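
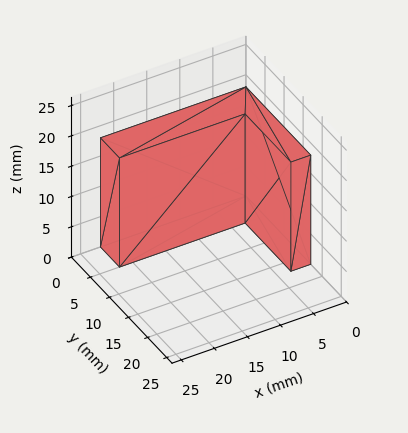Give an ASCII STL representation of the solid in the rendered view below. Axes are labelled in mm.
Reading the render: the shape is an L-shaped prism: outer 22 × 17 mm, arm thicknesses ≈ 5 mm (horizontal) and 3 mm (vertical), extruded 18 mm in z (dimensions read to the nearest mm from the axis ticks). For the STL, each face is triangulated and given an outward normal.

solid part
  facet normal 0.0000 0.0000 -1.0000
    outer loop
      vertex 22.00 5.00 0.00
      vertex 22.00 0.00 0.00
      vertex 0.00 0.00 0.00
    endloop
  endfacet
  facet normal 0.0000 0.0000 -1.0000
    outer loop
      vertex 3.00 5.00 0.00
      vertex 22.00 5.00 0.00
      vertex 0.00 0.00 0.00
    endloop
  endfacet
  facet normal 0.0000 0.0000 -1.0000
    outer loop
      vertex 3.00 17.00 0.00
      vertex 3.00 5.00 0.00
      vertex 0.00 0.00 0.00
    endloop
  endfacet
  facet normal 0.0000 0.0000 -1.0000
    outer loop
      vertex 0.00 17.00 0.00
      vertex 3.00 17.00 0.00
      vertex 0.00 0.00 0.00
    endloop
  endfacet
  facet normal 0.0000 0.0000 1.0000
    outer loop
      vertex 0.00 0.00 18.00
      vertex 22.00 0.00 18.00
      vertex 22.00 5.00 18.00
    endloop
  endfacet
  facet normal 0.0000 0.0000 1.0000
    outer loop
      vertex 0.00 0.00 18.00
      vertex 22.00 5.00 18.00
      vertex 3.00 5.00 18.00
    endloop
  endfacet
  facet normal 0.0000 0.0000 1.0000
    outer loop
      vertex 0.00 0.00 18.00
      vertex 3.00 5.00 18.00
      vertex 3.00 17.00 18.00
    endloop
  endfacet
  facet normal 0.0000 0.0000 1.0000
    outer loop
      vertex 0.00 0.00 18.00
      vertex 3.00 17.00 18.00
      vertex 0.00 17.00 18.00
    endloop
  endfacet
  facet normal 0.0000 -1.0000 0.0000
    outer loop
      vertex 0.00 0.00 0.00
      vertex 22.00 0.00 0.00
      vertex 22.00 0.00 18.00
    endloop
  endfacet
  facet normal 0.0000 -1.0000 0.0000
    outer loop
      vertex 0.00 0.00 0.00
      vertex 22.00 0.00 18.00
      vertex 0.00 0.00 18.00
    endloop
  endfacet
  facet normal 1.0000 0.0000 0.0000
    outer loop
      vertex 22.00 0.00 0.00
      vertex 22.00 5.00 0.00
      vertex 22.00 5.00 18.00
    endloop
  endfacet
  facet normal 1.0000 0.0000 0.0000
    outer loop
      vertex 22.00 0.00 0.00
      vertex 22.00 5.00 18.00
      vertex 22.00 0.00 18.00
    endloop
  endfacet
  facet normal 0.0000 1.0000 0.0000
    outer loop
      vertex 22.00 5.00 0.00
      vertex 3.00 5.00 0.00
      vertex 3.00 5.00 18.00
    endloop
  endfacet
  facet normal 0.0000 1.0000 0.0000
    outer loop
      vertex 22.00 5.00 0.00
      vertex 3.00 5.00 18.00
      vertex 22.00 5.00 18.00
    endloop
  endfacet
  facet normal 1.0000 0.0000 0.0000
    outer loop
      vertex 3.00 5.00 0.00
      vertex 3.00 17.00 0.00
      vertex 3.00 17.00 18.00
    endloop
  endfacet
  facet normal 1.0000 0.0000 0.0000
    outer loop
      vertex 3.00 5.00 0.00
      vertex 3.00 17.00 18.00
      vertex 3.00 5.00 18.00
    endloop
  endfacet
  facet normal 0.0000 1.0000 0.0000
    outer loop
      vertex 3.00 17.00 0.00
      vertex 0.00 17.00 0.00
      vertex 0.00 17.00 18.00
    endloop
  endfacet
  facet normal 0.0000 1.0000 0.0000
    outer loop
      vertex 3.00 17.00 0.00
      vertex 0.00 17.00 18.00
      vertex 3.00 17.00 18.00
    endloop
  endfacet
  facet normal -1.0000 0.0000 0.0000
    outer loop
      vertex 0.00 17.00 0.00
      vertex 0.00 0.00 0.00
      vertex 0.00 0.00 18.00
    endloop
  endfacet
  facet normal -1.0000 0.0000 0.0000
    outer loop
      vertex 0.00 17.00 0.00
      vertex 0.00 0.00 18.00
      vertex 0.00 17.00 18.00
    endloop
  endfacet
endsolid part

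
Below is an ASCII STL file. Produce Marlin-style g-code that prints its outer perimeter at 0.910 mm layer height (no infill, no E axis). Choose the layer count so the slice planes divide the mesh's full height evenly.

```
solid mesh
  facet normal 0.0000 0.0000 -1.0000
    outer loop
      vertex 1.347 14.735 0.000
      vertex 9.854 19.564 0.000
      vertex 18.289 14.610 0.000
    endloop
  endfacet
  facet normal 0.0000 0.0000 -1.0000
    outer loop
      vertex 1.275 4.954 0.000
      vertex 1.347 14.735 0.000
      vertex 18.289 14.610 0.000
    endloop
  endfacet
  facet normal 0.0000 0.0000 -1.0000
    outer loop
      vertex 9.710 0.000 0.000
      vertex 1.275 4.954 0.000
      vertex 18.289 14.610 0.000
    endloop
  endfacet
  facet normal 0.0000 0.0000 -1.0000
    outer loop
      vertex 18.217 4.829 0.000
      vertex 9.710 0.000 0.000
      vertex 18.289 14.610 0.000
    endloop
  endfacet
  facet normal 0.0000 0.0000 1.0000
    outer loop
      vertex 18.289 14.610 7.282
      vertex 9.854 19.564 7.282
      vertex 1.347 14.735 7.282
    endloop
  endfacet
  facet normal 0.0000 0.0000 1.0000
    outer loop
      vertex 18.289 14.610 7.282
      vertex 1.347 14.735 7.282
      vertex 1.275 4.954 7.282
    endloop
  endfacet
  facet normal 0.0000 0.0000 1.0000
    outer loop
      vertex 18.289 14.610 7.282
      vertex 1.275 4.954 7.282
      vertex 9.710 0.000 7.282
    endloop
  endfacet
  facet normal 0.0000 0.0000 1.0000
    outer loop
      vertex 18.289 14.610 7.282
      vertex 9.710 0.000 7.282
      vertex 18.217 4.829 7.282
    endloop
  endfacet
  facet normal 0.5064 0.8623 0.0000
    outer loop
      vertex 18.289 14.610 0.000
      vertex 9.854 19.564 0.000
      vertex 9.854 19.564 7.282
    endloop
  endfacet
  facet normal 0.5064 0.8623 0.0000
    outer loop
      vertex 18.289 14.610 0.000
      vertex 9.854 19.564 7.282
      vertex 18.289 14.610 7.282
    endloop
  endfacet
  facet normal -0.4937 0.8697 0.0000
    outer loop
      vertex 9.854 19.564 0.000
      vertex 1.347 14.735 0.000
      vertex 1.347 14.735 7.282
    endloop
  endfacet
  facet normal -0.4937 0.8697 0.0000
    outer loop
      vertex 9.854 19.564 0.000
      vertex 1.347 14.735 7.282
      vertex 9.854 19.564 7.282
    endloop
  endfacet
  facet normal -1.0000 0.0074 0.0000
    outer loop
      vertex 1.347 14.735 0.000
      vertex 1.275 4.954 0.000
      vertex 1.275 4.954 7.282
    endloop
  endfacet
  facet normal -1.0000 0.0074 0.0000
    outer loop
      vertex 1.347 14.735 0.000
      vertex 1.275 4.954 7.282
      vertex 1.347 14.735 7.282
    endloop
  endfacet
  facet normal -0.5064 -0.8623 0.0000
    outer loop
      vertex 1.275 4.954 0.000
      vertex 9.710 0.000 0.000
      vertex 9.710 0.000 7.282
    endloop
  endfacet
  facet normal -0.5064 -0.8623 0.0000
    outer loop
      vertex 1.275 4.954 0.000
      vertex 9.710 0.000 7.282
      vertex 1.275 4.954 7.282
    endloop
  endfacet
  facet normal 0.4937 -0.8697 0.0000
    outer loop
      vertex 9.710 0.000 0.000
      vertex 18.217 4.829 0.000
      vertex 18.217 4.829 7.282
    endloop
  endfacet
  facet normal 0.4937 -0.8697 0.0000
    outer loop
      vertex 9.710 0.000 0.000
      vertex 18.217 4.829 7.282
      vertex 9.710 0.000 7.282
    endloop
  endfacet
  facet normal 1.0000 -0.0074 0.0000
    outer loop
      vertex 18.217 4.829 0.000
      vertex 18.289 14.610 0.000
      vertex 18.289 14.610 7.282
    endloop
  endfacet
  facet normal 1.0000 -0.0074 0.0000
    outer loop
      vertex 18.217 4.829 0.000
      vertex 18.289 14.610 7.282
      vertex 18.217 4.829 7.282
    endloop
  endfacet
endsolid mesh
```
; perimeter-only toolpath
G21 ; units = mm
G90 ; absolute positioning
G28 ; home
; layer 1
G0 Z0.910
G0 X18.289 Y14.610
G1 X9.854 Y19.564
G1 X1.347 Y14.735
G1 X1.275 Y4.954
G1 X9.710 Y0.000
G1 X18.217 Y4.829
G1 X18.289 Y14.610
; layer 2
G0 Z1.821
G0 X18.289 Y14.610
G1 X9.854 Y19.564
G1 X1.347 Y14.735
G1 X1.275 Y4.954
G1 X9.710 Y0.000
G1 X18.217 Y4.829
G1 X18.289 Y14.610
; layer 3
G0 Z2.731
G0 X18.289 Y14.610
G1 X9.854 Y19.564
G1 X1.347 Y14.735
G1 X1.275 Y4.954
G1 X9.710 Y0.000
G1 X18.217 Y4.829
G1 X18.289 Y14.610
; layer 4
G0 Z3.641
G0 X18.289 Y14.610
G1 X9.854 Y19.564
G1 X1.347 Y14.735
G1 X1.275 Y4.954
G1 X9.710 Y0.000
G1 X18.217 Y4.829
G1 X18.289 Y14.610
; layer 5
G0 Z4.551
G0 X18.289 Y14.610
G1 X9.854 Y19.564
G1 X1.347 Y14.735
G1 X1.275 Y4.954
G1 X9.710 Y0.000
G1 X18.217 Y4.829
G1 X18.289 Y14.610
; layer 6
G0 Z5.462
G0 X18.289 Y14.610
G1 X9.854 Y19.564
G1 X1.347 Y14.735
G1 X1.275 Y4.954
G1 X9.710 Y0.000
G1 X18.217 Y4.829
G1 X18.289 Y14.610
; layer 7
G0 Z6.372
G0 X18.289 Y14.610
G1 X9.854 Y19.564
G1 X1.347 Y14.735
G1 X1.275 Y4.954
G1 X9.710 Y0.000
G1 X18.217 Y4.829
G1 X18.289 Y14.610
; layer 8
G0 Z7.282
G0 X18.289 Y14.610
G1 X9.854 Y19.564
G1 X1.347 Y14.735
G1 X1.275 Y4.954
G1 X9.710 Y0.000
G1 X18.217 Y4.829
G1 X18.289 Y14.610
M2 ; end

The solid is a regular 6-sided prism (a cylinder approximated with 6 flat sides), circumscribed radius ≈ 9.78 mm, height ≈ 7.28 mm. Slicing at Δz = 0.910 mm — 8 equal slices spanning the solid's height, so layer i sits at z = i·h/8 — gives 8 non-empty perimeters. Each is a 6-segment closed polygon; G0 lifts to the layer z and rapids to the start vertex, then G1 traces the edges.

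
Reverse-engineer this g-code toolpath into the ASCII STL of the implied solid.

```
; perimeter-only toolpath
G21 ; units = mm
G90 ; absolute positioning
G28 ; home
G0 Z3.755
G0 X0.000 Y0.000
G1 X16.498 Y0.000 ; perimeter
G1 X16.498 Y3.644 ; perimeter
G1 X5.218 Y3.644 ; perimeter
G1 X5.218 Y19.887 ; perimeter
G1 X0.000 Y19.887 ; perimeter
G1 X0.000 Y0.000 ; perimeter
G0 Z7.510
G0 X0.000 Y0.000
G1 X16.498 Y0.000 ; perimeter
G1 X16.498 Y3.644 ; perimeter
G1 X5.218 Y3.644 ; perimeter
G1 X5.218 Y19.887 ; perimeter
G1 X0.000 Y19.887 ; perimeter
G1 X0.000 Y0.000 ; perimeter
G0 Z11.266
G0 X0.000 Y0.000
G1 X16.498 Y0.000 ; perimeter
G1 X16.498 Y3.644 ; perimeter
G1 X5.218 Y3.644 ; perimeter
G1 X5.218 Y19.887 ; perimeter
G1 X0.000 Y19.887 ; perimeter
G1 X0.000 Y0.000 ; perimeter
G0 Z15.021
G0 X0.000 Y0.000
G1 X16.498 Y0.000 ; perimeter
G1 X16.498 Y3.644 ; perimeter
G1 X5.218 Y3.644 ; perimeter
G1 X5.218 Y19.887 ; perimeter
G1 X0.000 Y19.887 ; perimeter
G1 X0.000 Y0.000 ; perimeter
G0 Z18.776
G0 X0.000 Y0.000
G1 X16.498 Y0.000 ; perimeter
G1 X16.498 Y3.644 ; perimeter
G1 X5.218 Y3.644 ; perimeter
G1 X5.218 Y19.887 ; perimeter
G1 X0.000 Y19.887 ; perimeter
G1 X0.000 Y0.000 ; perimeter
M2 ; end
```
solid part
  facet normal 0.0000 0.0000 -1.0000
    outer loop
      vertex 16.498 3.644 0.000
      vertex 16.498 0.000 0.000
      vertex 0.000 0.000 0.000
    endloop
  endfacet
  facet normal 0.0000 0.0000 -1.0000
    outer loop
      vertex 5.218 3.644 0.000
      vertex 16.498 3.644 0.000
      vertex 0.000 0.000 0.000
    endloop
  endfacet
  facet normal 0.0000 0.0000 -1.0000
    outer loop
      vertex 5.218 19.887 0.000
      vertex 5.218 3.644 0.000
      vertex 0.000 0.000 0.000
    endloop
  endfacet
  facet normal 0.0000 0.0000 -1.0000
    outer loop
      vertex 0.000 19.887 0.000
      vertex 5.218 19.887 0.000
      vertex 0.000 0.000 0.000
    endloop
  endfacet
  facet normal 0.0000 0.0000 1.0000
    outer loop
      vertex 0.000 0.000 18.776
      vertex 16.498 0.000 18.776
      vertex 16.498 3.644 18.776
    endloop
  endfacet
  facet normal 0.0000 0.0000 1.0000
    outer loop
      vertex 0.000 0.000 18.776
      vertex 16.498 3.644 18.776
      vertex 5.218 3.644 18.776
    endloop
  endfacet
  facet normal 0.0000 0.0000 1.0000
    outer loop
      vertex 0.000 0.000 18.776
      vertex 5.218 3.644 18.776
      vertex 5.218 19.887 18.776
    endloop
  endfacet
  facet normal 0.0000 0.0000 1.0000
    outer loop
      vertex 0.000 0.000 18.776
      vertex 5.218 19.887 18.776
      vertex 0.000 19.887 18.776
    endloop
  endfacet
  facet normal 0.0000 -1.0000 0.0000
    outer loop
      vertex 0.000 0.000 0.000
      vertex 16.498 0.000 0.000
      vertex 16.498 0.000 18.776
    endloop
  endfacet
  facet normal 0.0000 -1.0000 0.0000
    outer loop
      vertex 0.000 0.000 0.000
      vertex 16.498 0.000 18.776
      vertex 0.000 0.000 18.776
    endloop
  endfacet
  facet normal 1.0000 0.0000 0.0000
    outer loop
      vertex 16.498 0.000 0.000
      vertex 16.498 3.644 0.000
      vertex 16.498 3.644 18.776
    endloop
  endfacet
  facet normal 1.0000 0.0000 0.0000
    outer loop
      vertex 16.498 0.000 0.000
      vertex 16.498 3.644 18.776
      vertex 16.498 0.000 18.776
    endloop
  endfacet
  facet normal 0.0000 1.0000 0.0000
    outer loop
      vertex 16.498 3.644 0.000
      vertex 5.218 3.644 0.000
      vertex 5.218 3.644 18.776
    endloop
  endfacet
  facet normal 0.0000 1.0000 0.0000
    outer loop
      vertex 16.498 3.644 0.000
      vertex 5.218 3.644 18.776
      vertex 16.498 3.644 18.776
    endloop
  endfacet
  facet normal 1.0000 0.0000 0.0000
    outer loop
      vertex 5.218 3.644 0.000
      vertex 5.218 19.887 0.000
      vertex 5.218 19.887 18.776
    endloop
  endfacet
  facet normal 1.0000 0.0000 0.0000
    outer loop
      vertex 5.218 3.644 0.000
      vertex 5.218 19.887 18.776
      vertex 5.218 3.644 18.776
    endloop
  endfacet
  facet normal 0.0000 1.0000 0.0000
    outer loop
      vertex 5.218 19.887 0.000
      vertex 0.000 19.887 0.000
      vertex 0.000 19.887 18.776
    endloop
  endfacet
  facet normal 0.0000 1.0000 0.0000
    outer loop
      vertex 5.218 19.887 0.000
      vertex 0.000 19.887 18.776
      vertex 5.218 19.887 18.776
    endloop
  endfacet
  facet normal -1.0000 0.0000 0.0000
    outer loop
      vertex 0.000 19.887 0.000
      vertex 0.000 0.000 0.000
      vertex 0.000 0.000 18.776
    endloop
  endfacet
  facet normal -1.0000 0.0000 0.0000
    outer loop
      vertex 0.000 19.887 0.000
      vertex 0.000 0.000 18.776
      vertex 0.000 19.887 18.776
    endloop
  endfacet
endsolid part

The G0 Z moves step by Δz≈3.755 mm. Every layer's G1 loop is the same polygon, so the solid is a straight extrusion of it from z=0 to z≈18.8. Closing with flat bottom and top caps and triangulating gives 20 facets — an L-shaped prism: outer 16.5 × 19.9 mm, arm thicknesses ≈ 3.64 mm (horizontal) and 5.22 mm (vertical), extruded 18.8 mm in z.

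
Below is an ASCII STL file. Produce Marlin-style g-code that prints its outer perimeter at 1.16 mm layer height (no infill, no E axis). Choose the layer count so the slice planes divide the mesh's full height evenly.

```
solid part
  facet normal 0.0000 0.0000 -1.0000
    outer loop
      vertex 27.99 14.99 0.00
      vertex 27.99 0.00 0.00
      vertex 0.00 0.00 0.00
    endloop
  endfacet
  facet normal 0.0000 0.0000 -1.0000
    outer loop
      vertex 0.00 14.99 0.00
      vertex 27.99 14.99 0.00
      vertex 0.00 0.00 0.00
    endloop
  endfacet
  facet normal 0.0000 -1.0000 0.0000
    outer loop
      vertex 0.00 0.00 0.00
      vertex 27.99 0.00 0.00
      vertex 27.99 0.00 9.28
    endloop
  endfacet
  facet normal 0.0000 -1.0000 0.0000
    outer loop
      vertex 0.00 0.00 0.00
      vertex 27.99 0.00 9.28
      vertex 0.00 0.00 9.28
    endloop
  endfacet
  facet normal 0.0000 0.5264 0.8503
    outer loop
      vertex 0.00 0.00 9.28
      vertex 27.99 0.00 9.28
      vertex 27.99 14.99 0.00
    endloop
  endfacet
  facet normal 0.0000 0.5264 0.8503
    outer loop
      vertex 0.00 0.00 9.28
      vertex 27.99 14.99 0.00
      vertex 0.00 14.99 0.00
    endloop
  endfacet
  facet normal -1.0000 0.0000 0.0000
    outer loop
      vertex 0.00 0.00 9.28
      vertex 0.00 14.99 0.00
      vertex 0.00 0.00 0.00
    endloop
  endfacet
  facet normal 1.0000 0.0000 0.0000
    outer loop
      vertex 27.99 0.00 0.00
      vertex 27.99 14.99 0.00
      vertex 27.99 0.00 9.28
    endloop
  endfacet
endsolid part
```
; perimeter-only toolpath
G21 ; units = mm
G90 ; absolute positioning
G28 ; home
; layer 1
G0 Z1.16
G0 X0.00 Y0.00
G1 X27.99 Y0.00
G1 X27.99 Y13.12
G1 X0.00 Y13.12
G1 X0.00 Y0.00
; layer 2
G0 Z2.32
G0 X0.00 Y0.00
G1 X27.99 Y0.00
G1 X27.99 Y11.24
G1 X0.00 Y11.24
G1 X0.00 Y0.00
; layer 3
G0 Z3.48
G0 X0.00 Y0.00
G1 X27.99 Y0.00
G1 X27.99 Y9.37
G1 X0.00 Y9.37
G1 X0.00 Y0.00
; layer 4
G0 Z4.64
G0 X0.00 Y0.00
G1 X27.99 Y0.00
G1 X27.99 Y7.50
G1 X0.00 Y7.50
G1 X0.00 Y0.00
; layer 5
G0 Z5.80
G0 X0.00 Y0.00
G1 X27.99 Y0.00
G1 X27.99 Y5.62
G1 X0.00 Y5.62
G1 X0.00 Y0.00
; layer 6
G0 Z6.96
G0 X0.00 Y0.00
G1 X27.99 Y0.00
G1 X27.99 Y3.75
G1 X0.00 Y3.75
G1 X0.00 Y0.00
; layer 7
G0 Z8.12
G0 X0.00 Y0.00
G1 X27.99 Y0.00
G1 X27.99 Y1.87
G1 X0.00 Y1.87
G1 X0.00 Y0.00
M2 ; end

The solid is a wedge (ramp): 28 × 15 mm base, rising to 9.28 mm along the y=0 edge and sloping linearly to z=0 at y=15. Slicing at Δz = 1.16 mm — 8 equal slices spanning the solid's height, so layer i sits at z = i·h/8 — gives 7 non-empty perimeters. Each is a 4-segment closed polygon; G0 lifts to the layer z and rapids to the start vertex, then G1 traces the edges. The cross-section shrinks linearly with z (the slice at the apex is degenerate and omitted).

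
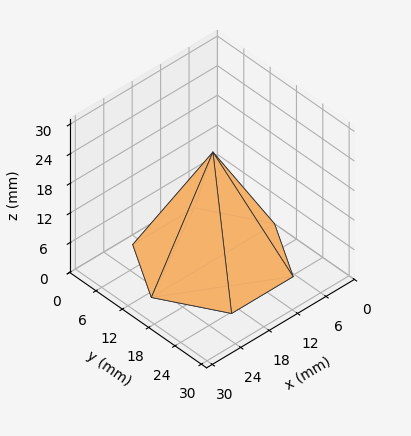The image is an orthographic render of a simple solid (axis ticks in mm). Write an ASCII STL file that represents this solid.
Reading the render: the shape is a regular 6-sided pyramid, base circumscribed radius ≈ 13 mm, apex at z ≈ 22 mm (dimensions read to the nearest mm from the axis ticks). For the STL, each face is triangulated and given an outward normal.

solid part
  facet normal 0.0000 0.0000 -1.0000
    outer loop
      vertex 6.50 24.26 0.00
      vertex 19.50 24.26 0.00
      vertex 26.00 13.00 0.00
    endloop
  endfacet
  facet normal 0.0000 0.0000 -1.0000
    outer loop
      vertex 0.00 13.00 0.00
      vertex 6.50 24.26 0.00
      vertex 26.00 13.00 0.00
    endloop
  endfacet
  facet normal 0.0000 0.0000 -1.0000
    outer loop
      vertex 6.50 1.74 0.00
      vertex 0.00 13.00 0.00
      vertex 26.00 13.00 0.00
    endloop
  endfacet
  facet normal 0.0000 0.0000 -1.0000
    outer loop
      vertex 19.50 1.74 0.00
      vertex 6.50 1.74 0.00
      vertex 26.00 13.00 0.00
    endloop
  endfacet
  facet normal 0.7710 0.4451 0.4556
    outer loop
      vertex 26.00 13.00 0.00
      vertex 19.50 24.26 0.00
      vertex 13.00 13.00 22.00
    endloop
  endfacet
  facet normal 0.0000 0.8902 0.4556
    outer loop
      vertex 19.50 24.26 0.00
      vertex 6.50 24.26 0.00
      vertex 13.00 13.00 22.00
    endloop
  endfacet
  facet normal -0.7710 0.4451 0.4556
    outer loop
      vertex 6.50 24.26 0.00
      vertex 0.00 13.00 0.00
      vertex 13.00 13.00 22.00
    endloop
  endfacet
  facet normal -0.7710 -0.4451 0.4556
    outer loop
      vertex 0.00 13.00 0.00
      vertex 6.50 1.74 0.00
      vertex 13.00 13.00 22.00
    endloop
  endfacet
  facet normal 0.0000 -0.8902 0.4556
    outer loop
      vertex 6.50 1.74 0.00
      vertex 19.50 1.74 0.00
      vertex 13.00 13.00 22.00
    endloop
  endfacet
  facet normal 0.7710 -0.4451 0.4556
    outer loop
      vertex 19.50 1.74 0.00
      vertex 26.00 13.00 0.00
      vertex 13.00 13.00 22.00
    endloop
  endfacet
endsolid part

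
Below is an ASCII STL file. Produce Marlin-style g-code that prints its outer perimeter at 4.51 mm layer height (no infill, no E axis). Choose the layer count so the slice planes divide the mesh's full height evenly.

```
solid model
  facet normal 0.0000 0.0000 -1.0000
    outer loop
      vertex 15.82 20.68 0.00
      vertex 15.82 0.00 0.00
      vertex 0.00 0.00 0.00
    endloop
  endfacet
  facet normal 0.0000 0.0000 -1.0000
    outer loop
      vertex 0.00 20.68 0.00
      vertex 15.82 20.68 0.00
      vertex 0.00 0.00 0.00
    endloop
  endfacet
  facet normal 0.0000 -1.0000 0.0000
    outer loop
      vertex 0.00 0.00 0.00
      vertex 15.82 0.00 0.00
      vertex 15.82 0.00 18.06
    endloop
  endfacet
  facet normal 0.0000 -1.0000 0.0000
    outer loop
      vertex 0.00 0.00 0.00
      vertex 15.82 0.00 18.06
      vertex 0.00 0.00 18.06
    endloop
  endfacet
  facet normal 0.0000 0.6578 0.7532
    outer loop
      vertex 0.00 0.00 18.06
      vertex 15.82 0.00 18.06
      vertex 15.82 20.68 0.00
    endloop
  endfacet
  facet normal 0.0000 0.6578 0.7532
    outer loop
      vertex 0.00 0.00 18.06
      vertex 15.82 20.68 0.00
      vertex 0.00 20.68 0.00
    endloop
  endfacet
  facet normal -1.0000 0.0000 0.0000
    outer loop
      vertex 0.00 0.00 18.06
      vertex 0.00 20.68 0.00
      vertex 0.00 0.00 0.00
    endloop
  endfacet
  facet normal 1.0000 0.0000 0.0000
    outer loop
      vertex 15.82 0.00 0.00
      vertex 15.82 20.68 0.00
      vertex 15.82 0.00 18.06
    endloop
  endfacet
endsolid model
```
; perimeter-only toolpath
G21 ; units = mm
G90 ; absolute positioning
G28 ; home
; layer 1
G0 Z4.51
G0 X0.00 Y0.00
G1 X15.82 Y0.00
G1 X15.82 Y15.51
G1 X0.00 Y15.51
G1 X0.00 Y0.00
; layer 2
G0 Z9.03
G0 X0.00 Y0.00
G1 X15.82 Y0.00
G1 X15.82 Y10.34
G1 X0.00 Y10.34
G1 X0.00 Y0.00
; layer 3
G0 Z13.54
G0 X0.00 Y0.00
G1 X15.82 Y0.00
G1 X15.82 Y5.17
G1 X0.00 Y5.17
G1 X0.00 Y0.00
M2 ; end

The solid is a wedge (ramp): 15.8 × 20.7 mm base, rising to 18.1 mm along the y=0 edge and sloping linearly to z=0 at y=20.7. Slicing at Δz = 4.51 mm — 4 equal slices spanning the solid's height, so layer i sits at z = i·h/4 — gives 3 non-empty perimeters. Each is a 4-segment closed polygon; G0 lifts to the layer z and rapids to the start vertex, then G1 traces the edges. The cross-section shrinks linearly with z (the slice at the apex is degenerate and omitted).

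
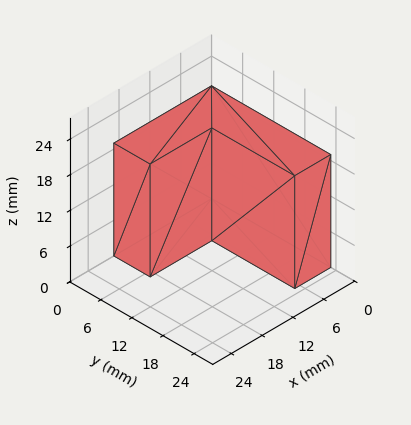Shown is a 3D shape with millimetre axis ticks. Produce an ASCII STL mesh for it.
Reading the render: the shape is an L-shaped prism: outer 19 × 23 mm, arm thicknesses ≈ 7 mm (horizontal) and 7 mm (vertical), extruded 19 mm in z (dimensions read to the nearest mm from the axis ticks). For the STL, each face is triangulated and given an outward normal.

solid part
  facet normal 0.0000 0.0000 -1.0000
    outer loop
      vertex 19.0 7.0 0.0
      vertex 19.0 0.0 0.0
      vertex 0.0 0.0 0.0
    endloop
  endfacet
  facet normal 0.0000 0.0000 -1.0000
    outer loop
      vertex 7.0 7.0 0.0
      vertex 19.0 7.0 0.0
      vertex 0.0 0.0 0.0
    endloop
  endfacet
  facet normal 0.0000 0.0000 -1.0000
    outer loop
      vertex 7.0 23.0 0.0
      vertex 7.0 7.0 0.0
      vertex 0.0 0.0 0.0
    endloop
  endfacet
  facet normal 0.0000 0.0000 -1.0000
    outer loop
      vertex 0.0 23.0 0.0
      vertex 7.0 23.0 0.0
      vertex 0.0 0.0 0.0
    endloop
  endfacet
  facet normal 0.0000 0.0000 1.0000
    outer loop
      vertex 0.0 0.0 19.0
      vertex 19.0 0.0 19.0
      vertex 19.0 7.0 19.0
    endloop
  endfacet
  facet normal 0.0000 0.0000 1.0000
    outer loop
      vertex 0.0 0.0 19.0
      vertex 19.0 7.0 19.0
      vertex 7.0 7.0 19.0
    endloop
  endfacet
  facet normal 0.0000 0.0000 1.0000
    outer loop
      vertex 0.0 0.0 19.0
      vertex 7.0 7.0 19.0
      vertex 7.0 23.0 19.0
    endloop
  endfacet
  facet normal 0.0000 0.0000 1.0000
    outer loop
      vertex 0.0 0.0 19.0
      vertex 7.0 23.0 19.0
      vertex 0.0 23.0 19.0
    endloop
  endfacet
  facet normal 0.0000 -1.0000 0.0000
    outer loop
      vertex 0.0 0.0 0.0
      vertex 19.0 0.0 0.0
      vertex 19.0 0.0 19.0
    endloop
  endfacet
  facet normal 0.0000 -1.0000 0.0000
    outer loop
      vertex 0.0 0.0 0.0
      vertex 19.0 0.0 19.0
      vertex 0.0 0.0 19.0
    endloop
  endfacet
  facet normal 1.0000 0.0000 0.0000
    outer loop
      vertex 19.0 0.0 0.0
      vertex 19.0 7.0 0.0
      vertex 19.0 7.0 19.0
    endloop
  endfacet
  facet normal 1.0000 0.0000 0.0000
    outer loop
      vertex 19.0 0.0 0.0
      vertex 19.0 7.0 19.0
      vertex 19.0 0.0 19.0
    endloop
  endfacet
  facet normal 0.0000 1.0000 0.0000
    outer loop
      vertex 19.0 7.0 0.0
      vertex 7.0 7.0 0.0
      vertex 7.0 7.0 19.0
    endloop
  endfacet
  facet normal 0.0000 1.0000 0.0000
    outer loop
      vertex 19.0 7.0 0.0
      vertex 7.0 7.0 19.0
      vertex 19.0 7.0 19.0
    endloop
  endfacet
  facet normal 1.0000 0.0000 0.0000
    outer loop
      vertex 7.0 7.0 0.0
      vertex 7.0 23.0 0.0
      vertex 7.0 23.0 19.0
    endloop
  endfacet
  facet normal 1.0000 0.0000 0.0000
    outer loop
      vertex 7.0 7.0 0.0
      vertex 7.0 23.0 19.0
      vertex 7.0 7.0 19.0
    endloop
  endfacet
  facet normal 0.0000 1.0000 0.0000
    outer loop
      vertex 7.0 23.0 0.0
      vertex 0.0 23.0 0.0
      vertex 0.0 23.0 19.0
    endloop
  endfacet
  facet normal 0.0000 1.0000 0.0000
    outer loop
      vertex 7.0 23.0 0.0
      vertex 0.0 23.0 19.0
      vertex 7.0 23.0 19.0
    endloop
  endfacet
  facet normal -1.0000 0.0000 0.0000
    outer loop
      vertex 0.0 23.0 0.0
      vertex 0.0 0.0 0.0
      vertex 0.0 0.0 19.0
    endloop
  endfacet
  facet normal -1.0000 0.0000 0.0000
    outer loop
      vertex 0.0 23.0 0.0
      vertex 0.0 0.0 19.0
      vertex 0.0 23.0 19.0
    endloop
  endfacet
endsolid part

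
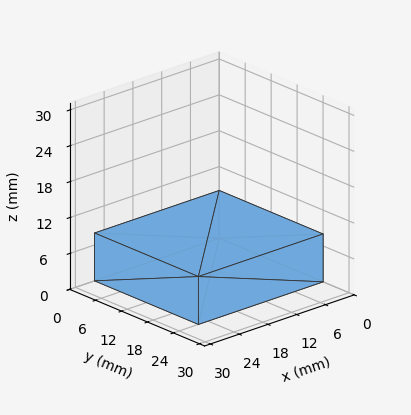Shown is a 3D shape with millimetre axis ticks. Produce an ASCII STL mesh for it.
Reading the render: the shape is a rectangular box, roughly 26 × 24 mm footprint and 8 mm tall (dimensions read to the nearest mm from the axis ticks). For the STL, each face is triangulated and given an outward normal.

solid part
  facet normal 0.0000 0.0000 -1.0000
    outer loop
      vertex 26.00 24.00 0.00
      vertex 26.00 0.00 0.00
      vertex 0.00 0.00 0.00
    endloop
  endfacet
  facet normal 0.0000 0.0000 -1.0000
    outer loop
      vertex 0.00 24.00 0.00
      vertex 26.00 24.00 0.00
      vertex 0.00 0.00 0.00
    endloop
  endfacet
  facet normal 0.0000 0.0000 1.0000
    outer loop
      vertex 0.00 0.00 8.00
      vertex 26.00 0.00 8.00
      vertex 26.00 24.00 8.00
    endloop
  endfacet
  facet normal 0.0000 0.0000 1.0000
    outer loop
      vertex 0.00 0.00 8.00
      vertex 26.00 24.00 8.00
      vertex 0.00 24.00 8.00
    endloop
  endfacet
  facet normal 0.0000 -1.0000 0.0000
    outer loop
      vertex 0.00 0.00 0.00
      vertex 26.00 0.00 0.00
      vertex 26.00 0.00 8.00
    endloop
  endfacet
  facet normal 0.0000 -1.0000 0.0000
    outer loop
      vertex 0.00 0.00 0.00
      vertex 26.00 0.00 8.00
      vertex 0.00 0.00 8.00
    endloop
  endfacet
  facet normal 0.0000 1.0000 0.0000
    outer loop
      vertex 26.00 24.00 8.00
      vertex 26.00 24.00 0.00
      vertex 0.00 24.00 0.00
    endloop
  endfacet
  facet normal 0.0000 1.0000 0.0000
    outer loop
      vertex 0.00 24.00 8.00
      vertex 26.00 24.00 8.00
      vertex 0.00 24.00 0.00
    endloop
  endfacet
  facet normal -1.0000 0.0000 0.0000
    outer loop
      vertex 0.00 24.00 8.00
      vertex 0.00 24.00 0.00
      vertex 0.00 0.00 0.00
    endloop
  endfacet
  facet normal -1.0000 0.0000 0.0000
    outer loop
      vertex 0.00 0.00 8.00
      vertex 0.00 24.00 8.00
      vertex 0.00 0.00 0.00
    endloop
  endfacet
  facet normal 1.0000 0.0000 0.0000
    outer loop
      vertex 26.00 0.00 0.00
      vertex 26.00 24.00 0.00
      vertex 26.00 24.00 8.00
    endloop
  endfacet
  facet normal 1.0000 0.0000 0.0000
    outer loop
      vertex 26.00 0.00 0.00
      vertex 26.00 24.00 8.00
      vertex 26.00 0.00 8.00
    endloop
  endfacet
endsolid part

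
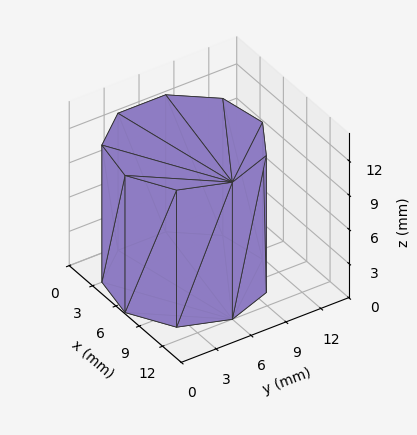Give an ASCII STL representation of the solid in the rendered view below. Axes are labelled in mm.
Reading the render: the shape is a regular 9-sided prism (a cylinder approximated with 9 flat sides), circumscribed radius ≈ 6 mm, height ≈ 12 mm (dimensions read to the nearest mm from the axis ticks). For the STL, each face is triangulated and given an outward normal.

solid part
  facet normal 0.0000 0.0000 -1.0000
    outer loop
      vertex 7.042 11.909 0.000
      vertex 10.596 9.857 0.000
      vertex 12.000 6.000 0.000
    endloop
  endfacet
  facet normal 0.0000 0.0000 -1.0000
    outer loop
      vertex 3.000 11.196 0.000
      vertex 7.042 11.909 0.000
      vertex 12.000 6.000 0.000
    endloop
  endfacet
  facet normal 0.0000 0.0000 -1.0000
    outer loop
      vertex 0.362 8.052 0.000
      vertex 3.000 11.196 0.000
      vertex 12.000 6.000 0.000
    endloop
  endfacet
  facet normal 0.0000 0.0000 -1.0000
    outer loop
      vertex 0.362 3.948 0.000
      vertex 0.362 8.052 0.000
      vertex 12.000 6.000 0.000
    endloop
  endfacet
  facet normal 0.0000 0.0000 -1.0000
    outer loop
      vertex 3.000 0.804 0.000
      vertex 0.362 3.948 0.000
      vertex 12.000 6.000 0.000
    endloop
  endfacet
  facet normal 0.0000 0.0000 -1.0000
    outer loop
      vertex 7.042 0.091 0.000
      vertex 3.000 0.804 0.000
      vertex 12.000 6.000 0.000
    endloop
  endfacet
  facet normal 0.0000 0.0000 -1.0000
    outer loop
      vertex 10.596 2.143 0.000
      vertex 7.042 0.091 0.000
      vertex 12.000 6.000 0.000
    endloop
  endfacet
  facet normal 0.0000 0.0000 1.0000
    outer loop
      vertex 12.000 6.000 12.000
      vertex 10.596 9.857 12.000
      vertex 7.042 11.909 12.000
    endloop
  endfacet
  facet normal 0.0000 0.0000 1.0000
    outer loop
      vertex 12.000 6.000 12.000
      vertex 7.042 11.909 12.000
      vertex 3.000 11.196 12.000
    endloop
  endfacet
  facet normal 0.0000 0.0000 1.0000
    outer loop
      vertex 12.000 6.000 12.000
      vertex 3.000 11.196 12.000
      vertex 0.362 8.052 12.000
    endloop
  endfacet
  facet normal 0.0000 0.0000 1.0000
    outer loop
      vertex 12.000 6.000 12.000
      vertex 0.362 8.052 12.000
      vertex 0.362 3.948 12.000
    endloop
  endfacet
  facet normal 0.0000 0.0000 1.0000
    outer loop
      vertex 12.000 6.000 12.000
      vertex 0.362 3.948 12.000
      vertex 3.000 0.804 12.000
    endloop
  endfacet
  facet normal 0.0000 0.0000 1.0000
    outer loop
      vertex 12.000 6.000 12.000
      vertex 3.000 0.804 12.000
      vertex 7.042 0.091 12.000
    endloop
  endfacet
  facet normal 0.0000 0.0000 1.0000
    outer loop
      vertex 12.000 6.000 12.000
      vertex 7.042 0.091 12.000
      vertex 10.596 2.143 12.000
    endloop
  endfacet
  facet normal 0.9397 0.3421 0.0000
    outer loop
      vertex 12.000 6.000 0.000
      vertex 10.596 9.857 0.000
      vertex 10.596 9.857 12.000
    endloop
  endfacet
  facet normal 0.9397 0.3421 0.0000
    outer loop
      vertex 12.000 6.000 0.000
      vertex 10.596 9.857 12.000
      vertex 12.000 6.000 12.000
    endloop
  endfacet
  facet normal 0.5000 0.8660 0.0000
    outer loop
      vertex 10.596 9.857 0.000
      vertex 7.042 11.909 0.000
      vertex 7.042 11.909 12.000
    endloop
  endfacet
  facet normal 0.5000 0.8660 0.0000
    outer loop
      vertex 10.596 9.857 0.000
      vertex 7.042 11.909 12.000
      vertex 10.596 9.857 12.000
    endloop
  endfacet
  facet normal -0.1737 0.9848 0.0000
    outer loop
      vertex 7.042 11.909 0.000
      vertex 3.000 11.196 0.000
      vertex 3.000 11.196 12.000
    endloop
  endfacet
  facet normal -0.1737 0.9848 0.0000
    outer loop
      vertex 7.042 11.909 0.000
      vertex 3.000 11.196 12.000
      vertex 7.042 11.909 12.000
    endloop
  endfacet
  facet normal -0.7661 0.6428 0.0000
    outer loop
      vertex 3.000 11.196 0.000
      vertex 0.362 8.052 0.000
      vertex 0.362 8.052 12.000
    endloop
  endfacet
  facet normal -0.7661 0.6428 0.0000
    outer loop
      vertex 3.000 11.196 0.000
      vertex 0.362 8.052 12.000
      vertex 3.000 11.196 12.000
    endloop
  endfacet
  facet normal -1.0000 0.0000 0.0000
    outer loop
      vertex 0.362 8.052 0.000
      vertex 0.362 3.948 0.000
      vertex 0.362 3.948 12.000
    endloop
  endfacet
  facet normal -1.0000 0.0000 0.0000
    outer loop
      vertex 0.362 8.052 0.000
      vertex 0.362 3.948 12.000
      vertex 0.362 8.052 12.000
    endloop
  endfacet
  facet normal -0.7661 -0.6428 0.0000
    outer loop
      vertex 0.362 3.948 0.000
      vertex 3.000 0.804 0.000
      vertex 3.000 0.804 12.000
    endloop
  endfacet
  facet normal -0.7661 -0.6428 0.0000
    outer loop
      vertex 0.362 3.948 0.000
      vertex 3.000 0.804 12.000
      vertex 0.362 3.948 12.000
    endloop
  endfacet
  facet normal -0.1737 -0.9848 0.0000
    outer loop
      vertex 3.000 0.804 0.000
      vertex 7.042 0.091 0.000
      vertex 7.042 0.091 12.000
    endloop
  endfacet
  facet normal -0.1737 -0.9848 0.0000
    outer loop
      vertex 3.000 0.804 0.000
      vertex 7.042 0.091 12.000
      vertex 3.000 0.804 12.000
    endloop
  endfacet
  facet normal 0.5000 -0.8660 0.0000
    outer loop
      vertex 7.042 0.091 0.000
      vertex 10.596 2.143 0.000
      vertex 10.596 2.143 12.000
    endloop
  endfacet
  facet normal 0.5000 -0.8660 0.0000
    outer loop
      vertex 7.042 0.091 0.000
      vertex 10.596 2.143 12.000
      vertex 7.042 0.091 12.000
    endloop
  endfacet
  facet normal 0.9397 -0.3421 0.0000
    outer loop
      vertex 10.596 2.143 0.000
      vertex 12.000 6.000 0.000
      vertex 12.000 6.000 12.000
    endloop
  endfacet
  facet normal 0.9397 -0.3421 0.0000
    outer loop
      vertex 10.596 2.143 0.000
      vertex 12.000 6.000 12.000
      vertex 10.596 2.143 12.000
    endloop
  endfacet
endsolid part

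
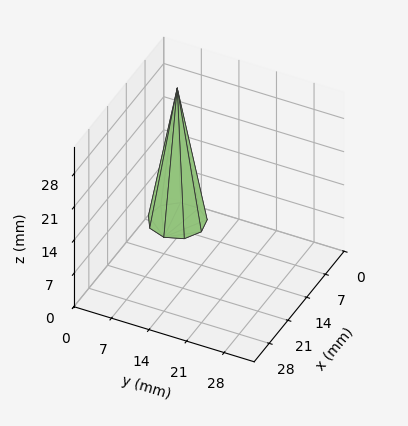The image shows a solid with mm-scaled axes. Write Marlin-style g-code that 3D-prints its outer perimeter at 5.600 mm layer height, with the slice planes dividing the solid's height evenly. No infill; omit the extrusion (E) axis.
Reading the render: the shape is a regular 9-sided pyramid, base circumscribed radius ≈ 5 mm, apex at z ≈ 28 mm (dimensions read to the nearest mm from the axis ticks). For the g-code, the solid's height is divided into equal slices at the stated Δz and each level perimeter traced with G1 moves after a G0 lift.

; perimeter-only toolpath
G21 ; units = mm
G90 ; absolute positioning
G28 ; home
; layer 1
G0 Z5.600
G0 X9.000 Y5.000
G1 X8.064 Y7.571
G1 X5.694 Y8.939
G1 X3.000 Y8.464
G1 X1.242 Y6.368
G1 X1.242 Y3.632
G1 X3.000 Y1.536
G1 X5.694 Y1.061
G1 X8.064 Y2.429
G1 X9.000 Y5.000
; layer 2
G0 Z11.200
G0 X8.000 Y5.000
G1 X7.298 Y6.928
G1 X5.521 Y7.954
G1 X3.500 Y7.598
G1 X2.181 Y6.026
G1 X2.181 Y3.974
G1 X3.500 Y2.402
G1 X5.521 Y2.046
G1 X7.298 Y3.072
G1 X8.000 Y5.000
; layer 3
G0 Z16.800
G0 X7.000 Y5.000
G1 X6.532 Y6.286
G1 X5.347 Y6.970
G1 X4.000 Y6.732
G1 X3.121 Y5.684
G1 X3.121 Y4.316
G1 X4.000 Y3.268
G1 X5.347 Y3.030
G1 X6.532 Y3.714
G1 X7.000 Y5.000
; layer 4
G0 Z22.400
G0 X6.000 Y5.000
G1 X5.766 Y5.643
G1 X5.174 Y5.985
G1 X4.500 Y5.866
G1 X4.060 Y5.342
G1 X4.060 Y4.658
G1 X4.500 Y4.134
G1 X5.174 Y4.015
G1 X5.766 Y4.357
G1 X6.000 Y5.000
M2 ; end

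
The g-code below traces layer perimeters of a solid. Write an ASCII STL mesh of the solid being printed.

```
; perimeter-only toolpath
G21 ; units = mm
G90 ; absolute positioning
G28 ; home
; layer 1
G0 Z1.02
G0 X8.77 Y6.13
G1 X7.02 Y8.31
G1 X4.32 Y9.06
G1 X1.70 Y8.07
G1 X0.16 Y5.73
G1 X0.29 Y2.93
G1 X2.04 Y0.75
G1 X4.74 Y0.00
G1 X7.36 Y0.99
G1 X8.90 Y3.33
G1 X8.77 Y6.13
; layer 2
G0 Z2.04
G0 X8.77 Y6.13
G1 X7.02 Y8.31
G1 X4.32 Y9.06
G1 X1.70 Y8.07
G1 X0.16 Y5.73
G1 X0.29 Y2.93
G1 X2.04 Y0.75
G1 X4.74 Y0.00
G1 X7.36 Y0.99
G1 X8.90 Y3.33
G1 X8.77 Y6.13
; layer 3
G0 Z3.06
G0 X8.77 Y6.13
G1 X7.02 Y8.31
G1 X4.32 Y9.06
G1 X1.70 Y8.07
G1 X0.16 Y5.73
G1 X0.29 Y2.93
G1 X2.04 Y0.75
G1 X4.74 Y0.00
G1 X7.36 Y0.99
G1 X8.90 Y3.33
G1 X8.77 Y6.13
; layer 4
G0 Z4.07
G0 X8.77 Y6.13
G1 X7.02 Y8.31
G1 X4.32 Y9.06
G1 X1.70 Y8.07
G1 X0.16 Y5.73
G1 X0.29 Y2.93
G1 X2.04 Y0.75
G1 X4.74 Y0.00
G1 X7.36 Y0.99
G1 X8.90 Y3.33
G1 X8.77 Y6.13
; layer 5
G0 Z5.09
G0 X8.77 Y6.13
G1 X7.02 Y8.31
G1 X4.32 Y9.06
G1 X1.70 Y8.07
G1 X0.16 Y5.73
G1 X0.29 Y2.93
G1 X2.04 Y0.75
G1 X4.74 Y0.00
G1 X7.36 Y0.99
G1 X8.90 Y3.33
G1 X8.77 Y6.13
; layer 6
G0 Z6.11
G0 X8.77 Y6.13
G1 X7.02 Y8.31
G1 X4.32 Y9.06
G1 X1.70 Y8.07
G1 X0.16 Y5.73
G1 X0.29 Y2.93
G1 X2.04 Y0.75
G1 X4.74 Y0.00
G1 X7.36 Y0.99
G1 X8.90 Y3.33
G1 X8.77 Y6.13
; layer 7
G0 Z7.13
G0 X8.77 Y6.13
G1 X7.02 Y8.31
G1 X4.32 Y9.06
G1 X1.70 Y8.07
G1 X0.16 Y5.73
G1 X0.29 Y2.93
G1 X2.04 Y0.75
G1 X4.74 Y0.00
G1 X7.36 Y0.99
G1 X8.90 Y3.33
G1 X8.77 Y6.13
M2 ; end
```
solid part
  facet normal 0.0000 0.0000 -1.0000
    outer loop
      vertex 4.32 9.06 0.00
      vertex 7.02 8.31 0.00
      vertex 8.77 6.13 0.00
    endloop
  endfacet
  facet normal 0.0000 0.0000 -1.0000
    outer loop
      vertex 1.70 8.07 0.00
      vertex 4.32 9.06 0.00
      vertex 8.77 6.13 0.00
    endloop
  endfacet
  facet normal 0.0000 0.0000 -1.0000
    outer loop
      vertex 0.16 5.73 0.00
      vertex 1.70 8.07 0.00
      vertex 8.77 6.13 0.00
    endloop
  endfacet
  facet normal 0.0000 0.0000 -1.0000
    outer loop
      vertex 0.29 2.93 0.00
      vertex 0.16 5.73 0.00
      vertex 8.77 6.13 0.00
    endloop
  endfacet
  facet normal 0.0000 0.0000 -1.0000
    outer loop
      vertex 2.04 0.75 0.00
      vertex 0.29 2.93 0.00
      vertex 8.77 6.13 0.00
    endloop
  endfacet
  facet normal 0.0000 0.0000 -1.0000
    outer loop
      vertex 4.74 0.00 0.00
      vertex 2.04 0.75 0.00
      vertex 8.77 6.13 0.00
    endloop
  endfacet
  facet normal 0.0000 0.0000 -1.0000
    outer loop
      vertex 7.36 0.99 0.00
      vertex 4.74 0.00 0.00
      vertex 8.77 6.13 0.00
    endloop
  endfacet
  facet normal 0.0000 0.0000 -1.0000
    outer loop
      vertex 8.90 3.33 0.00
      vertex 7.36 0.99 0.00
      vertex 8.77 6.13 0.00
    endloop
  endfacet
  facet normal 0.0000 0.0000 1.0000
    outer loop
      vertex 8.77 6.13 7.13
      vertex 7.02 8.31 7.13
      vertex 4.32 9.06 7.13
    endloop
  endfacet
  facet normal 0.0000 0.0000 1.0000
    outer loop
      vertex 8.77 6.13 7.13
      vertex 4.32 9.06 7.13
      vertex 1.70 8.07 7.13
    endloop
  endfacet
  facet normal 0.0000 0.0000 1.0000
    outer loop
      vertex 8.77 6.13 7.13
      vertex 1.70 8.07 7.13
      vertex 0.16 5.73 7.13
    endloop
  endfacet
  facet normal 0.0000 0.0000 1.0000
    outer loop
      vertex 8.77 6.13 7.13
      vertex 0.16 5.73 7.13
      vertex 0.29 2.93 7.13
    endloop
  endfacet
  facet normal 0.0000 0.0000 1.0000
    outer loop
      vertex 8.77 6.13 7.13
      vertex 0.29 2.93 7.13
      vertex 2.04 0.75 7.13
    endloop
  endfacet
  facet normal 0.0000 0.0000 1.0000
    outer loop
      vertex 8.77 6.13 7.13
      vertex 2.04 0.75 7.13
      vertex 4.74 0.00 7.13
    endloop
  endfacet
  facet normal 0.0000 0.0000 1.0000
    outer loop
      vertex 8.77 6.13 7.13
      vertex 4.74 0.00 7.13
      vertex 7.36 0.99 7.13
    endloop
  endfacet
  facet normal 0.0000 0.0000 1.0000
    outer loop
      vertex 8.77 6.13 7.13
      vertex 7.36 0.99 7.13
      vertex 8.90 3.33 7.13
    endloop
  endfacet
  facet normal 0.7798 0.6260 0.0000
    outer loop
      vertex 8.77 6.13 0.00
      vertex 7.02 8.31 0.00
      vertex 7.02 8.31 7.13
    endloop
  endfacet
  facet normal 0.7798 0.6260 0.0000
    outer loop
      vertex 8.77 6.13 0.00
      vertex 7.02 8.31 7.13
      vertex 8.77 6.13 7.13
    endloop
  endfacet
  facet normal 0.2676 0.9635 0.0000
    outer loop
      vertex 7.02 8.31 0.00
      vertex 4.32 9.06 0.00
      vertex 4.32 9.06 7.13
    endloop
  endfacet
  facet normal 0.2676 0.9635 0.0000
    outer loop
      vertex 7.02 8.31 0.00
      vertex 4.32 9.06 7.13
      vertex 7.02 8.31 7.13
    endloop
  endfacet
  facet normal -0.3535 0.9354 0.0000
    outer loop
      vertex 4.32 9.06 0.00
      vertex 1.70 8.07 0.00
      vertex 1.70 8.07 7.13
    endloop
  endfacet
  facet normal -0.3535 0.9354 0.0000
    outer loop
      vertex 4.32 9.06 0.00
      vertex 1.70 8.07 7.13
      vertex 4.32 9.06 7.13
    endloop
  endfacet
  facet normal -0.8353 0.5497 0.0000
    outer loop
      vertex 1.70 8.07 0.00
      vertex 0.16 5.73 0.00
      vertex 0.16 5.73 7.13
    endloop
  endfacet
  facet normal -0.8353 0.5497 0.0000
    outer loop
      vertex 1.70 8.07 0.00
      vertex 0.16 5.73 7.13
      vertex 1.70 8.07 7.13
    endloop
  endfacet
  facet normal -0.9989 -0.0464 0.0000
    outer loop
      vertex 0.16 5.73 0.00
      vertex 0.29 2.93 0.00
      vertex 0.29 2.93 7.13
    endloop
  endfacet
  facet normal -0.9989 -0.0464 0.0000
    outer loop
      vertex 0.16 5.73 0.00
      vertex 0.29 2.93 7.13
      vertex 0.16 5.73 7.13
    endloop
  endfacet
  facet normal -0.7798 -0.6260 0.0000
    outer loop
      vertex 0.29 2.93 0.00
      vertex 2.04 0.75 0.00
      vertex 2.04 0.75 7.13
    endloop
  endfacet
  facet normal -0.7798 -0.6260 0.0000
    outer loop
      vertex 0.29 2.93 0.00
      vertex 2.04 0.75 7.13
      vertex 0.29 2.93 7.13
    endloop
  endfacet
  facet normal -0.2676 -0.9635 0.0000
    outer loop
      vertex 2.04 0.75 0.00
      vertex 4.74 0.00 0.00
      vertex 4.74 0.00 7.13
    endloop
  endfacet
  facet normal -0.2676 -0.9635 0.0000
    outer loop
      vertex 2.04 0.75 0.00
      vertex 4.74 0.00 7.13
      vertex 2.04 0.75 7.13
    endloop
  endfacet
  facet normal 0.3535 -0.9354 0.0000
    outer loop
      vertex 4.74 0.00 0.00
      vertex 7.36 0.99 0.00
      vertex 7.36 0.99 7.13
    endloop
  endfacet
  facet normal 0.3535 -0.9354 0.0000
    outer loop
      vertex 4.74 0.00 0.00
      vertex 7.36 0.99 7.13
      vertex 4.74 0.00 7.13
    endloop
  endfacet
  facet normal 0.8353 -0.5497 0.0000
    outer loop
      vertex 7.36 0.99 0.00
      vertex 8.90 3.33 0.00
      vertex 8.90 3.33 7.13
    endloop
  endfacet
  facet normal 0.8353 -0.5497 0.0000
    outer loop
      vertex 7.36 0.99 0.00
      vertex 8.90 3.33 7.13
      vertex 7.36 0.99 7.13
    endloop
  endfacet
  facet normal 0.9989 0.0464 0.0000
    outer loop
      vertex 8.90 3.33 0.00
      vertex 8.77 6.13 0.00
      vertex 8.77 6.13 7.13
    endloop
  endfacet
  facet normal 0.9989 0.0464 0.0000
    outer loop
      vertex 8.90 3.33 0.00
      vertex 8.77 6.13 7.13
      vertex 8.90 3.33 7.13
    endloop
  endfacet
endsolid part

The G0 Z moves step by Δz≈1.02 mm. Every layer's G1 loop is the same polygon, so the solid is a straight extrusion of it from z=0 to z≈7.13. Closing with flat bottom and top caps and triangulating gives 36 facets — a regular 10-sided prism (a cylinder approximated with 10 flat sides), circumscribed radius ≈ 4.53 mm, height ≈ 7.13 mm.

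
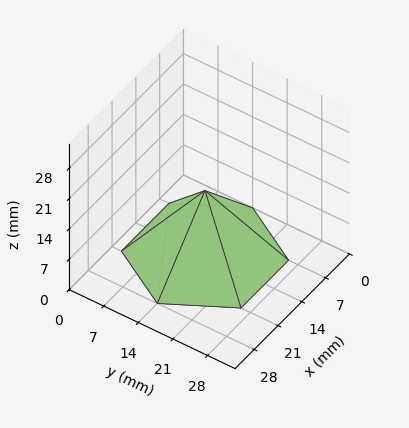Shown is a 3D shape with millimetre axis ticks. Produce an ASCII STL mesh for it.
Reading the render: the shape is a regular 6-sided pyramid, base circumscribed radius ≈ 14 mm, apex at z ≈ 15 mm (dimensions read to the nearest mm from the axis ticks). For the STL, each face is triangulated and given an outward normal.

solid part
  facet normal 0.0000 0.0000 -1.0000
    outer loop
      vertex 7.0 26.1 0.0
      vertex 21.0 26.1 0.0
      vertex 28.0 14.0 0.0
    endloop
  endfacet
  facet normal 0.0000 0.0000 -1.0000
    outer loop
      vertex 0.0 14.0 0.0
      vertex 7.0 26.1 0.0
      vertex 28.0 14.0 0.0
    endloop
  endfacet
  facet normal 0.0000 0.0000 -1.0000
    outer loop
      vertex 7.0 1.9 0.0
      vertex 0.0 14.0 0.0
      vertex 28.0 14.0 0.0
    endloop
  endfacet
  facet normal 0.0000 0.0000 -1.0000
    outer loop
      vertex 21.0 1.9 0.0
      vertex 7.0 1.9 0.0
      vertex 28.0 14.0 0.0
    endloop
  endfacet
  facet normal 0.6733 0.3895 0.6284
    outer loop
      vertex 28.0 14.0 0.0
      vertex 21.0 26.1 0.0
      vertex 14.0 14.0 15.0
    endloop
  endfacet
  facet normal 0.0000 0.7783 0.6279
    outer loop
      vertex 21.0 26.1 0.0
      vertex 7.0 26.1 0.0
      vertex 14.0 14.0 15.0
    endloop
  endfacet
  facet normal -0.6733 0.3895 0.6284
    outer loop
      vertex 7.0 26.1 0.0
      vertex 0.0 14.0 0.0
      vertex 14.0 14.0 15.0
    endloop
  endfacet
  facet normal -0.6733 -0.3895 0.6284
    outer loop
      vertex 0.0 14.0 0.0
      vertex 7.0 1.9 0.0
      vertex 14.0 14.0 15.0
    endloop
  endfacet
  facet normal 0.0000 -0.7783 0.6279
    outer loop
      vertex 7.0 1.9 0.0
      vertex 21.0 1.9 0.0
      vertex 14.0 14.0 15.0
    endloop
  endfacet
  facet normal 0.6733 -0.3895 0.6284
    outer loop
      vertex 21.0 1.9 0.0
      vertex 28.0 14.0 0.0
      vertex 14.0 14.0 15.0
    endloop
  endfacet
endsolid part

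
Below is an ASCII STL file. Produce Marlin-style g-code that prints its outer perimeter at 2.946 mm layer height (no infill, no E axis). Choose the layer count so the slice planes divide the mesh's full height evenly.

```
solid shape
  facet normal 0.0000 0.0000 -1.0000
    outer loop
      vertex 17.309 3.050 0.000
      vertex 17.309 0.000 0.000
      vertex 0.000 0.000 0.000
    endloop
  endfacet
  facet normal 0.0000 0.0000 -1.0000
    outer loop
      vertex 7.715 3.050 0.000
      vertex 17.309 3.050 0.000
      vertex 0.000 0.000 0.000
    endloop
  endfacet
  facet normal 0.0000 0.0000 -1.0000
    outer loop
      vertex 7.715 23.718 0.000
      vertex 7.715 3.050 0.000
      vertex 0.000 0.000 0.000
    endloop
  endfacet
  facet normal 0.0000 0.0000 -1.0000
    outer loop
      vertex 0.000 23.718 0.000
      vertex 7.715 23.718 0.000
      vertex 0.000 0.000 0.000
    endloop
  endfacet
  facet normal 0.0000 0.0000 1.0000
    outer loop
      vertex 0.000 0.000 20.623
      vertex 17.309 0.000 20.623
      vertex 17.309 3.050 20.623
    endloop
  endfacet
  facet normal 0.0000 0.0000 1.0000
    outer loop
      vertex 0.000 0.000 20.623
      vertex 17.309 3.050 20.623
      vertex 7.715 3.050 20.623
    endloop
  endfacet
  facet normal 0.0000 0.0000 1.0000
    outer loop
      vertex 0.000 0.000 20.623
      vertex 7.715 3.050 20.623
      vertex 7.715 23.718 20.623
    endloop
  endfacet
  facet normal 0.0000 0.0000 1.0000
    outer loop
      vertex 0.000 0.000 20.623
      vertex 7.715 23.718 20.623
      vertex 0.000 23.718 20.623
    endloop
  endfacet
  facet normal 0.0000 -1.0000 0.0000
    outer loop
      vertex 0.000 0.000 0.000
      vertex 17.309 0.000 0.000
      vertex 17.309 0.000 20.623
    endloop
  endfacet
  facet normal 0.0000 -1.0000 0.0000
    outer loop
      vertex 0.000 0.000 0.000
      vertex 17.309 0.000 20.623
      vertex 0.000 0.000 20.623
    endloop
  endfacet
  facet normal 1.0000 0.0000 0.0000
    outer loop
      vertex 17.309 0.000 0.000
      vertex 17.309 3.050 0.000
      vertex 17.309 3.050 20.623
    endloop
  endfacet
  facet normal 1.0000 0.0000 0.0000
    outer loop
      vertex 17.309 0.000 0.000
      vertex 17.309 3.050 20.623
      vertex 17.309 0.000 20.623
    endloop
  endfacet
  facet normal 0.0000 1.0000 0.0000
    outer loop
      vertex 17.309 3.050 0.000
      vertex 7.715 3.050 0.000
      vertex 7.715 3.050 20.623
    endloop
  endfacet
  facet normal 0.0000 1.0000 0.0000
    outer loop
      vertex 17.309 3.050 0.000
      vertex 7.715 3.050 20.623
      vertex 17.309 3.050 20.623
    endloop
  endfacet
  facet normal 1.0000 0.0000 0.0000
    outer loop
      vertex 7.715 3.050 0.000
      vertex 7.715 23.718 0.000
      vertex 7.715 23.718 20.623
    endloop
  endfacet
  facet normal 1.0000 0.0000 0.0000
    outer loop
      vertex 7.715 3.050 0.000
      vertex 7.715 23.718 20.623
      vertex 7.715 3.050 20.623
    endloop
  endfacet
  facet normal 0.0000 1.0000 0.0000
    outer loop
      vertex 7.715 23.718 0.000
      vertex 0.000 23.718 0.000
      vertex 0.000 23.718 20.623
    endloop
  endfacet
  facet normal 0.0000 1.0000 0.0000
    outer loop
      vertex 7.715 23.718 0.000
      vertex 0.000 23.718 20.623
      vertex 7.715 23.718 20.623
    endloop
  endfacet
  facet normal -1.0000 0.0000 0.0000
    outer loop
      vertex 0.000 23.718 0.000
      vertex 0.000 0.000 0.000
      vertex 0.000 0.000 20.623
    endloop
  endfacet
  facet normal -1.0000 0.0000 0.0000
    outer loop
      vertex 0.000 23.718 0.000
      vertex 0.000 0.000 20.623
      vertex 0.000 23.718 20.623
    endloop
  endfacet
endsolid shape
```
; perimeter-only toolpath
G21 ; units = mm
G90 ; absolute positioning
G28 ; home
; layer 1
G0 Z2.946
G0 X0.000 Y0.000
G1 X17.309 Y0.000
G1 X17.309 Y3.050
G1 X7.715 Y3.050
G1 X7.715 Y23.718
G1 X0.000 Y23.718
G1 X0.000 Y0.000
; layer 2
G0 Z5.892
G0 X0.000 Y0.000
G1 X17.309 Y0.000
G1 X17.309 Y3.050
G1 X7.715 Y3.050
G1 X7.715 Y23.718
G1 X0.000 Y23.718
G1 X0.000 Y0.000
; layer 3
G0 Z8.838
G0 X0.000 Y0.000
G1 X17.309 Y0.000
G1 X17.309 Y3.050
G1 X7.715 Y3.050
G1 X7.715 Y23.718
G1 X0.000 Y23.718
G1 X0.000 Y0.000
; layer 4
G0 Z11.785
G0 X0.000 Y0.000
G1 X17.309 Y0.000
G1 X17.309 Y3.050
G1 X7.715 Y3.050
G1 X7.715 Y23.718
G1 X0.000 Y23.718
G1 X0.000 Y0.000
; layer 5
G0 Z14.731
G0 X0.000 Y0.000
G1 X17.309 Y0.000
G1 X17.309 Y3.050
G1 X7.715 Y3.050
G1 X7.715 Y23.718
G1 X0.000 Y23.718
G1 X0.000 Y0.000
; layer 6
G0 Z17.677
G0 X0.000 Y0.000
G1 X17.309 Y0.000
G1 X17.309 Y3.050
G1 X7.715 Y3.050
G1 X7.715 Y23.718
G1 X0.000 Y23.718
G1 X0.000 Y0.000
; layer 7
G0 Z20.623
G0 X0.000 Y0.000
G1 X17.309 Y0.000
G1 X17.309 Y3.050
G1 X7.715 Y3.050
G1 X7.715 Y23.718
G1 X0.000 Y23.718
G1 X0.000 Y0.000
M2 ; end

The solid is an L-shaped prism: outer 17.3 × 23.7 mm, arm thicknesses ≈ 3.05 mm (horizontal) and 7.71 mm (vertical), extruded 20.6 mm in z. Slicing at Δz = 2.946 mm — 7 equal slices spanning the solid's height, so layer i sits at z = i·h/7 — gives 7 non-empty perimeters. Each is a 6-segment closed polygon; G0 lifts to the layer z and rapids to the start vertex, then G1 traces the edges.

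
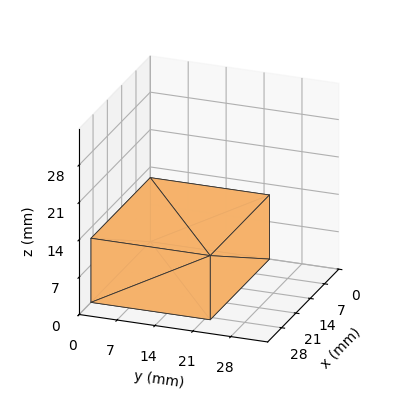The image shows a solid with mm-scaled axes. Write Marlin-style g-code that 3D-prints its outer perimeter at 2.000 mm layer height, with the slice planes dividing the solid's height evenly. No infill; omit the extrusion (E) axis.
Reading the render: the shape is a rectangular box, roughly 29 × 22 mm footprint and 12 mm tall (dimensions read to the nearest mm from the axis ticks). For the g-code, the solid's height is divided into equal slices at the stated Δz and each level perimeter traced with G1 moves after a G0 lift.

; perimeter-only toolpath
G21 ; units = mm
G90 ; absolute positioning
G28 ; home
; layer 1
G0 Z2.000
G0 X0.000 Y0.000
G1 X29.000 Y0.000
G1 X29.000 Y22.000
G1 X0.000 Y22.000
G1 X0.000 Y0.000
; layer 2
G0 Z4.000
G0 X0.000 Y0.000
G1 X29.000 Y0.000
G1 X29.000 Y22.000
G1 X0.000 Y22.000
G1 X0.000 Y0.000
; layer 3
G0 Z6.000
G0 X0.000 Y0.000
G1 X29.000 Y0.000
G1 X29.000 Y22.000
G1 X0.000 Y22.000
G1 X0.000 Y0.000
; layer 4
G0 Z8.000
G0 X0.000 Y0.000
G1 X29.000 Y0.000
G1 X29.000 Y22.000
G1 X0.000 Y22.000
G1 X0.000 Y0.000
; layer 5
G0 Z10.000
G0 X0.000 Y0.000
G1 X29.000 Y0.000
G1 X29.000 Y22.000
G1 X0.000 Y22.000
G1 X0.000 Y0.000
; layer 6
G0 Z12.000
G0 X0.000 Y0.000
G1 X29.000 Y0.000
G1 X29.000 Y22.000
G1 X0.000 Y22.000
G1 X0.000 Y0.000
M2 ; end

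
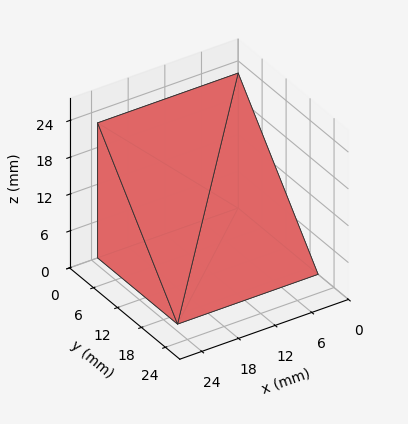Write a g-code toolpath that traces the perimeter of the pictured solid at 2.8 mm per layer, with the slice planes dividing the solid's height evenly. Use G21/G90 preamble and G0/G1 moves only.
Reading the render: the shape is a wedge (ramp): 23 × 20 mm base, rising to 22 mm along the y=0 edge and sloping linearly to z=0 at y=20 (dimensions read to the nearest mm from the axis ticks). For the g-code, the solid's height is divided into equal slices at the stated Δz and each level perimeter traced with G1 moves after a G0 lift.

; perimeter-only toolpath
G21 ; units = mm
G90 ; absolute positioning
G28 ; home
; layer 1
G0 Z2.8
G0 X0.0 Y0.0
G1 X23.0 Y0.0
G1 X23.0 Y17.5
G1 X0.0 Y17.5
G1 X0.0 Y0.0
; layer 2
G0 Z5.5
G0 X0.0 Y0.0
G1 X23.0 Y0.0
G1 X23.0 Y15.0
G1 X0.0 Y15.0
G1 X0.0 Y0.0
; layer 3
G0 Z8.2
G0 X0.0 Y0.0
G1 X23.0 Y0.0
G1 X23.0 Y12.5
G1 X0.0 Y12.5
G1 X0.0 Y0.0
; layer 4
G0 Z11.0
G0 X0.0 Y0.0
G1 X23.0 Y0.0
G1 X23.0 Y10.0
G1 X0.0 Y10.0
G1 X0.0 Y0.0
; layer 5
G0 Z13.8
G0 X0.0 Y0.0
G1 X23.0 Y0.0
G1 X23.0 Y7.5
G1 X0.0 Y7.5
G1 X0.0 Y0.0
; layer 6
G0 Z16.5
G0 X0.0 Y0.0
G1 X23.0 Y0.0
G1 X23.0 Y5.0
G1 X0.0 Y5.0
G1 X0.0 Y0.0
; layer 7
G0 Z19.2
G0 X0.0 Y0.0
G1 X23.0 Y0.0
G1 X23.0 Y2.5
G1 X0.0 Y2.5
G1 X0.0 Y0.0
M2 ; end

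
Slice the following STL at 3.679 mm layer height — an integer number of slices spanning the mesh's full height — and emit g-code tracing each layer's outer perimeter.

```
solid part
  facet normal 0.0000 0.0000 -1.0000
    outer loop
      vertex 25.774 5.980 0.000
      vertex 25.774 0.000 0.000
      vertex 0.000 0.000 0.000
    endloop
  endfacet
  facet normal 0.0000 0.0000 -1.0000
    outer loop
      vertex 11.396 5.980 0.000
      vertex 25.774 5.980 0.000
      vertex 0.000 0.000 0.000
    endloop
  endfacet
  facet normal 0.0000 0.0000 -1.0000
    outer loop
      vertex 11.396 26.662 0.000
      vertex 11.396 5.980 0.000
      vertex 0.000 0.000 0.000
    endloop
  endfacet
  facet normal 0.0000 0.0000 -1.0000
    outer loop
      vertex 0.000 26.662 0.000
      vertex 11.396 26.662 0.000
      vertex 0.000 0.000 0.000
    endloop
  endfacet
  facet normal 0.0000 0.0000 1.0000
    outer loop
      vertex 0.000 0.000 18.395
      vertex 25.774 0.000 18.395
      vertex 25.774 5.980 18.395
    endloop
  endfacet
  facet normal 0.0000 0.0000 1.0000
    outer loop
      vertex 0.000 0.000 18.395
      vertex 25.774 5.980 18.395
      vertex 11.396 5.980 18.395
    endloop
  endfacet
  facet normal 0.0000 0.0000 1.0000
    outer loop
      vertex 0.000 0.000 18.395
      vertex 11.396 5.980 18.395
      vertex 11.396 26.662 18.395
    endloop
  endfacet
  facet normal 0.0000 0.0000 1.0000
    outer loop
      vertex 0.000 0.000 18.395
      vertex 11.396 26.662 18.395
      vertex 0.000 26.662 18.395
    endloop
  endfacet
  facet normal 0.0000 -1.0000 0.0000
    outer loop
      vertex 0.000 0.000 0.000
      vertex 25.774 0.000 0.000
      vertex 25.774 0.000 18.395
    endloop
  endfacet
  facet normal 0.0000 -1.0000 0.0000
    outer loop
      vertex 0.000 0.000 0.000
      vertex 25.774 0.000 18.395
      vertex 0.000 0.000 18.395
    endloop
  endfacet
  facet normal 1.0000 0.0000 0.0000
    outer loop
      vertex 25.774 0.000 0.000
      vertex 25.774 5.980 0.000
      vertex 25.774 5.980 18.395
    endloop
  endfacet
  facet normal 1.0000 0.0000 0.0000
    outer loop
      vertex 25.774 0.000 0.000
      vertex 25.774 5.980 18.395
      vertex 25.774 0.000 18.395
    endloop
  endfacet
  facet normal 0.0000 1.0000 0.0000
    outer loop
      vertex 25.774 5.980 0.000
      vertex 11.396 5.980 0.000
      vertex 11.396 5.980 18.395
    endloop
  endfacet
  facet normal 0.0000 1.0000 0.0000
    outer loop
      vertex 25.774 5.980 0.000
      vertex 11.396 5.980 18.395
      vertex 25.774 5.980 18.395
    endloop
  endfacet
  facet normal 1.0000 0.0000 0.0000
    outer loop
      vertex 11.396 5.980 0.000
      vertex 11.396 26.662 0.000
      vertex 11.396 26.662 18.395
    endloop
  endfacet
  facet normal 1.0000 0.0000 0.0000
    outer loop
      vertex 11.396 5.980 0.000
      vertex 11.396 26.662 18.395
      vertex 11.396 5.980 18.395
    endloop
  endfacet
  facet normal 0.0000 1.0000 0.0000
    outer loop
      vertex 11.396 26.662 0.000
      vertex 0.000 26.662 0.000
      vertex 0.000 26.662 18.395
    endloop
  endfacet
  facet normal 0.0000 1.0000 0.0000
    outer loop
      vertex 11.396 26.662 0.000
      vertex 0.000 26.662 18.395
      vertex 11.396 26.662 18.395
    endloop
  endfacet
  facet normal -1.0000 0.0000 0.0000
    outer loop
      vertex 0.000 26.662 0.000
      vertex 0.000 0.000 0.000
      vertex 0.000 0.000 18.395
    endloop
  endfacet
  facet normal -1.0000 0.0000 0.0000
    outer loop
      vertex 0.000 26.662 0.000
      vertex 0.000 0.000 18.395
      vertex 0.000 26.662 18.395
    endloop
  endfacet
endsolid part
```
; perimeter-only toolpath
G21 ; units = mm
G90 ; absolute positioning
G28 ; home
; layer 1
G0 Z3.679
G0 X0.000 Y0.000
G1 X25.774 Y0.000
G1 X25.774 Y5.980
G1 X11.396 Y5.980
G1 X11.396 Y26.662
G1 X0.000 Y26.662
G1 X0.000 Y0.000
; layer 2
G0 Z7.358
G0 X0.000 Y0.000
G1 X25.774 Y0.000
G1 X25.774 Y5.980
G1 X11.396 Y5.980
G1 X11.396 Y26.662
G1 X0.000 Y26.662
G1 X0.000 Y0.000
; layer 3
G0 Z11.037
G0 X0.000 Y0.000
G1 X25.774 Y0.000
G1 X25.774 Y5.980
G1 X11.396 Y5.980
G1 X11.396 Y26.662
G1 X0.000 Y26.662
G1 X0.000 Y0.000
; layer 4
G0 Z14.716
G0 X0.000 Y0.000
G1 X25.774 Y0.000
G1 X25.774 Y5.980
G1 X11.396 Y5.980
G1 X11.396 Y26.662
G1 X0.000 Y26.662
G1 X0.000 Y0.000
; layer 5
G0 Z18.395
G0 X0.000 Y0.000
G1 X25.774 Y0.000
G1 X25.774 Y5.980
G1 X11.396 Y5.980
G1 X11.396 Y26.662
G1 X0.000 Y26.662
G1 X0.000 Y0.000
M2 ; end

The solid is an L-shaped prism: outer 25.8 × 26.7 mm, arm thicknesses ≈ 5.98 mm (horizontal) and 11.4 mm (vertical), extruded 18.4 mm in z. Slicing at Δz = 3.679 mm — 5 equal slices spanning the solid's height, so layer i sits at z = i·h/5 — gives 5 non-empty perimeters. Each is a 6-segment closed polygon; G0 lifts to the layer z and rapids to the start vertex, then G1 traces the edges.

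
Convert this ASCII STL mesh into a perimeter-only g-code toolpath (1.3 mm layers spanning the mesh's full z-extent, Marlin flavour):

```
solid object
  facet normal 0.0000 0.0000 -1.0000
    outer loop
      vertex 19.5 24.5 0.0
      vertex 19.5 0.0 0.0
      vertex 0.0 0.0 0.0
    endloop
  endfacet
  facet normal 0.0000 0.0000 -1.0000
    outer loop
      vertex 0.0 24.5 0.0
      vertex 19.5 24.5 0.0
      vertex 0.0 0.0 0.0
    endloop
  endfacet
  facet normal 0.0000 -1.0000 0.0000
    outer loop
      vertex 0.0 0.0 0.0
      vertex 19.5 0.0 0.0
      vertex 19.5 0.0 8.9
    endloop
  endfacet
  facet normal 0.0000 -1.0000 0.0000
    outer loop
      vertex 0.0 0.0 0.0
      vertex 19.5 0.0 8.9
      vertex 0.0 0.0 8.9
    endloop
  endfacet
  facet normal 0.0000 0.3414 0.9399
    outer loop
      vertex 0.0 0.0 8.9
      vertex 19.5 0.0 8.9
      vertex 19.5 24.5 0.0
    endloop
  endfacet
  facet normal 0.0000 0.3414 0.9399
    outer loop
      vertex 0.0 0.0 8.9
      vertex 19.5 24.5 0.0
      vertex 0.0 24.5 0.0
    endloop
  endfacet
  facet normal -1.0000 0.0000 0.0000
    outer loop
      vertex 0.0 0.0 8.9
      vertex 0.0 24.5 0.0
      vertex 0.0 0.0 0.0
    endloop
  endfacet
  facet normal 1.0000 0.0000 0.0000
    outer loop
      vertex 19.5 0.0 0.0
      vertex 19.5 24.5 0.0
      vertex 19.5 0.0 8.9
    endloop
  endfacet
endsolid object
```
; perimeter-only toolpath
G21 ; units = mm
G90 ; absolute positioning
G28 ; home
; layer 1
G0 Z1.3
G0 X0.0 Y0.0
G1 X19.5 Y0.0
G1 X19.5 Y21.0
G1 X0.0 Y21.0
G1 X0.0 Y0.0
; layer 2
G0 Z2.5
G0 X0.0 Y0.0
G1 X19.5 Y0.0
G1 X19.5 Y17.5
G1 X0.0 Y17.5
G1 X0.0 Y0.0
; layer 3
G0 Z3.8
G0 X0.0 Y0.0
G1 X19.5 Y0.0
G1 X19.5 Y14.0
G1 X0.0 Y14.0
G1 X0.0 Y0.0
; layer 4
G0 Z5.1
G0 X0.0 Y0.0
G1 X19.5 Y0.0
G1 X19.5 Y10.5
G1 X0.0 Y10.5
G1 X0.0 Y0.0
; layer 5
G0 Z6.4
G0 X0.0 Y0.0
G1 X19.5 Y0.0
G1 X19.5 Y7.0
G1 X0.0 Y7.0
G1 X0.0 Y0.0
; layer 6
G0 Z7.6
G0 X0.0 Y0.0
G1 X19.5 Y0.0
G1 X19.5 Y3.5
G1 X0.0 Y3.5
G1 X0.0 Y0.0
M2 ; end

The solid is a wedge (ramp): 19.5 × 24.5 mm base, rising to 8.9 mm along the y=0 edge and sloping linearly to z=0 at y=24.5. Slicing at Δz = 1.3 mm — 7 equal slices spanning the solid's height, so layer i sits at z = i·h/7 — gives 6 non-empty perimeters. Each is a 4-segment closed polygon; G0 lifts to the layer z and rapids to the start vertex, then G1 traces the edges. The cross-section shrinks linearly with z (the slice at the apex is degenerate and omitted).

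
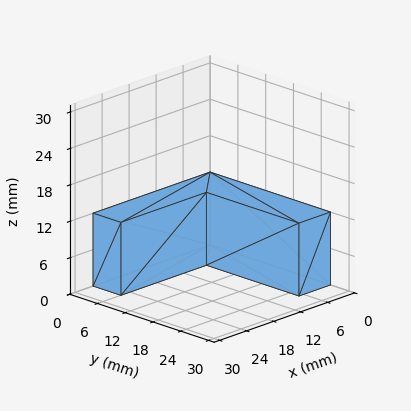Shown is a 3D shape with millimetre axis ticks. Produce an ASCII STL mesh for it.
Reading the render: the shape is an L-shaped prism: outer 26 × 26 mm, arm thicknesses ≈ 6 mm (horizontal) and 7 mm (vertical), extruded 12 mm in z (dimensions read to the nearest mm from the axis ticks). For the STL, each face is triangulated and given an outward normal.

solid part
  facet normal 0.0000 0.0000 -1.0000
    outer loop
      vertex 26.000 6.000 0.000
      vertex 26.000 0.000 0.000
      vertex 0.000 0.000 0.000
    endloop
  endfacet
  facet normal 0.0000 0.0000 -1.0000
    outer loop
      vertex 7.000 6.000 0.000
      vertex 26.000 6.000 0.000
      vertex 0.000 0.000 0.000
    endloop
  endfacet
  facet normal 0.0000 0.0000 -1.0000
    outer loop
      vertex 7.000 26.000 0.000
      vertex 7.000 6.000 0.000
      vertex 0.000 0.000 0.000
    endloop
  endfacet
  facet normal 0.0000 0.0000 -1.0000
    outer loop
      vertex 0.000 26.000 0.000
      vertex 7.000 26.000 0.000
      vertex 0.000 0.000 0.000
    endloop
  endfacet
  facet normal 0.0000 0.0000 1.0000
    outer loop
      vertex 0.000 0.000 12.000
      vertex 26.000 0.000 12.000
      vertex 26.000 6.000 12.000
    endloop
  endfacet
  facet normal 0.0000 0.0000 1.0000
    outer loop
      vertex 0.000 0.000 12.000
      vertex 26.000 6.000 12.000
      vertex 7.000 6.000 12.000
    endloop
  endfacet
  facet normal 0.0000 0.0000 1.0000
    outer loop
      vertex 0.000 0.000 12.000
      vertex 7.000 6.000 12.000
      vertex 7.000 26.000 12.000
    endloop
  endfacet
  facet normal 0.0000 0.0000 1.0000
    outer loop
      vertex 0.000 0.000 12.000
      vertex 7.000 26.000 12.000
      vertex 0.000 26.000 12.000
    endloop
  endfacet
  facet normal 0.0000 -1.0000 0.0000
    outer loop
      vertex 0.000 0.000 0.000
      vertex 26.000 0.000 0.000
      vertex 26.000 0.000 12.000
    endloop
  endfacet
  facet normal 0.0000 -1.0000 0.0000
    outer loop
      vertex 0.000 0.000 0.000
      vertex 26.000 0.000 12.000
      vertex 0.000 0.000 12.000
    endloop
  endfacet
  facet normal 1.0000 0.0000 0.0000
    outer loop
      vertex 26.000 0.000 0.000
      vertex 26.000 6.000 0.000
      vertex 26.000 6.000 12.000
    endloop
  endfacet
  facet normal 1.0000 0.0000 0.0000
    outer loop
      vertex 26.000 0.000 0.000
      vertex 26.000 6.000 12.000
      vertex 26.000 0.000 12.000
    endloop
  endfacet
  facet normal 0.0000 1.0000 0.0000
    outer loop
      vertex 26.000 6.000 0.000
      vertex 7.000 6.000 0.000
      vertex 7.000 6.000 12.000
    endloop
  endfacet
  facet normal 0.0000 1.0000 0.0000
    outer loop
      vertex 26.000 6.000 0.000
      vertex 7.000 6.000 12.000
      vertex 26.000 6.000 12.000
    endloop
  endfacet
  facet normal 1.0000 0.0000 0.0000
    outer loop
      vertex 7.000 6.000 0.000
      vertex 7.000 26.000 0.000
      vertex 7.000 26.000 12.000
    endloop
  endfacet
  facet normal 1.0000 0.0000 0.0000
    outer loop
      vertex 7.000 6.000 0.000
      vertex 7.000 26.000 12.000
      vertex 7.000 6.000 12.000
    endloop
  endfacet
  facet normal 0.0000 1.0000 0.0000
    outer loop
      vertex 7.000 26.000 0.000
      vertex 0.000 26.000 0.000
      vertex 0.000 26.000 12.000
    endloop
  endfacet
  facet normal 0.0000 1.0000 0.0000
    outer loop
      vertex 7.000 26.000 0.000
      vertex 0.000 26.000 12.000
      vertex 7.000 26.000 12.000
    endloop
  endfacet
  facet normal -1.0000 0.0000 0.0000
    outer loop
      vertex 0.000 26.000 0.000
      vertex 0.000 0.000 0.000
      vertex 0.000 0.000 12.000
    endloop
  endfacet
  facet normal -1.0000 0.0000 0.0000
    outer loop
      vertex 0.000 26.000 0.000
      vertex 0.000 0.000 12.000
      vertex 0.000 26.000 12.000
    endloop
  endfacet
endsolid part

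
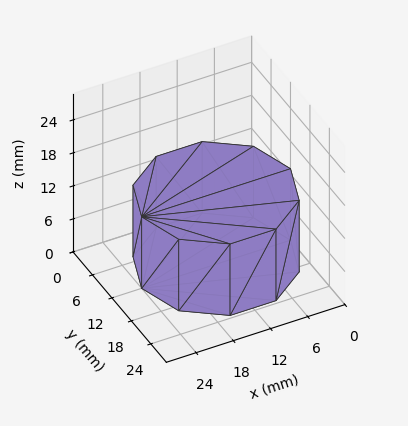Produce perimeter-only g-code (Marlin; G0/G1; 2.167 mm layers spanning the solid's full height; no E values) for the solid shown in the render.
Reading the render: the shape is a regular 10-sided prism (a cylinder approximated with 10 flat sides), circumscribed radius ≈ 12 mm, height ≈ 13 mm (dimensions read to the nearest mm from the axis ticks). For the g-code, the solid's height is divided into equal slices at the stated Δz and each level perimeter traced with G1 moves after a G0 lift.

; perimeter-only toolpath
G21 ; units = mm
G90 ; absolute positioning
G28 ; home
; layer 1
G0 Z2.167
G0 X24.000 Y12.000
G1 X21.708 Y19.053
G1 X15.708 Y23.413
G1 X8.292 Y23.413
G1 X2.292 Y19.053
G1 X0.000 Y12.000
G1 X2.292 Y4.947
G1 X8.292 Y0.587
G1 X15.708 Y0.587
G1 X21.708 Y4.947
G1 X24.000 Y12.000
; layer 2
G0 Z4.333
G0 X24.000 Y12.000
G1 X21.708 Y19.053
G1 X15.708 Y23.413
G1 X8.292 Y23.413
G1 X2.292 Y19.053
G1 X0.000 Y12.000
G1 X2.292 Y4.947
G1 X8.292 Y0.587
G1 X15.708 Y0.587
G1 X21.708 Y4.947
G1 X24.000 Y12.000
; layer 3
G0 Z6.500
G0 X24.000 Y12.000
G1 X21.708 Y19.053
G1 X15.708 Y23.413
G1 X8.292 Y23.413
G1 X2.292 Y19.053
G1 X0.000 Y12.000
G1 X2.292 Y4.947
G1 X8.292 Y0.587
G1 X15.708 Y0.587
G1 X21.708 Y4.947
G1 X24.000 Y12.000
; layer 4
G0 Z8.667
G0 X24.000 Y12.000
G1 X21.708 Y19.053
G1 X15.708 Y23.413
G1 X8.292 Y23.413
G1 X2.292 Y19.053
G1 X0.000 Y12.000
G1 X2.292 Y4.947
G1 X8.292 Y0.587
G1 X15.708 Y0.587
G1 X21.708 Y4.947
G1 X24.000 Y12.000
; layer 5
G0 Z10.833
G0 X24.000 Y12.000
G1 X21.708 Y19.053
G1 X15.708 Y23.413
G1 X8.292 Y23.413
G1 X2.292 Y19.053
G1 X0.000 Y12.000
G1 X2.292 Y4.947
G1 X8.292 Y0.587
G1 X15.708 Y0.587
G1 X21.708 Y4.947
G1 X24.000 Y12.000
; layer 6
G0 Z13.000
G0 X24.000 Y12.000
G1 X21.708 Y19.053
G1 X15.708 Y23.413
G1 X8.292 Y23.413
G1 X2.292 Y19.053
G1 X0.000 Y12.000
G1 X2.292 Y4.947
G1 X8.292 Y0.587
G1 X15.708 Y0.587
G1 X21.708 Y4.947
G1 X24.000 Y12.000
M2 ; end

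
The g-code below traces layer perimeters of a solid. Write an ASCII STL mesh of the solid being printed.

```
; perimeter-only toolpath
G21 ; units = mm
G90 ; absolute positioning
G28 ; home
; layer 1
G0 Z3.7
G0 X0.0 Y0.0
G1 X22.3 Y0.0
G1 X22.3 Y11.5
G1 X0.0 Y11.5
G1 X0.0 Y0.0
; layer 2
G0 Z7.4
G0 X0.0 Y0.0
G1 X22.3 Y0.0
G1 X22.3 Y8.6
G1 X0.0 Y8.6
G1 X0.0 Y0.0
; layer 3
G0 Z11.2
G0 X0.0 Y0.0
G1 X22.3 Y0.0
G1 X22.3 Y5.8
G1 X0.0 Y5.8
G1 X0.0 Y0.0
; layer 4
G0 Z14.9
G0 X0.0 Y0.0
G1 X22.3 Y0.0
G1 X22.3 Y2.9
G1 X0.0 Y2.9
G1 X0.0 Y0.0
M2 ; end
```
solid part
  facet normal 0.0000 0.0000 -1.0000
    outer loop
      vertex 22.3 14.4 0.0
      vertex 22.3 0.0 0.0
      vertex 0.0 0.0 0.0
    endloop
  endfacet
  facet normal 0.0000 0.0000 -1.0000
    outer loop
      vertex 0.0 14.4 0.0
      vertex 22.3 14.4 0.0
      vertex 0.0 0.0 0.0
    endloop
  endfacet
  facet normal 0.0000 -1.0000 0.0000
    outer loop
      vertex 0.0 0.0 0.0
      vertex 22.3 0.0 0.0
      vertex 22.3 0.0 18.6
    endloop
  endfacet
  facet normal 0.0000 -1.0000 0.0000
    outer loop
      vertex 0.0 0.0 0.0
      vertex 22.3 0.0 18.6
      vertex 0.0 0.0 18.6
    endloop
  endfacet
  facet normal 0.0000 0.7907 0.6122
    outer loop
      vertex 0.0 0.0 18.6
      vertex 22.3 0.0 18.6
      vertex 22.3 14.4 0.0
    endloop
  endfacet
  facet normal 0.0000 0.7907 0.6122
    outer loop
      vertex 0.0 0.0 18.6
      vertex 22.3 14.4 0.0
      vertex 0.0 14.4 0.0
    endloop
  endfacet
  facet normal -1.0000 0.0000 0.0000
    outer loop
      vertex 0.0 0.0 18.6
      vertex 0.0 14.4 0.0
      vertex 0.0 0.0 0.0
    endloop
  endfacet
  facet normal 1.0000 0.0000 0.0000
    outer loop
      vertex 22.3 0.0 0.0
      vertex 22.3 14.4 0.0
      vertex 22.3 0.0 18.6
    endloop
  endfacet
endsolid part

The G0 Z moves step by Δz≈3.7 mm. The G1 loops shrink linearly with z, so the solid tapers from its base footprint up to z≈18.6. Closing with a flat bottom cap and the tapered top and triangulating gives 8 facets — a wedge (ramp): 22.3 × 14.4 mm base, rising to 18.6 mm along the y=0 edge and sloping linearly to z=0 at y=14.4.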